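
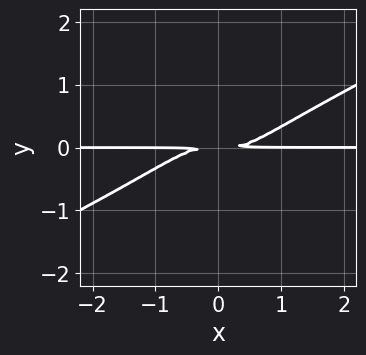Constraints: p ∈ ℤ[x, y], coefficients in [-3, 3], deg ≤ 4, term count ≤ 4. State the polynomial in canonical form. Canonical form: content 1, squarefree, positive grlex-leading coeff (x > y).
1. Degree: a generic line meets the curve in up to 4 points, so deg p = 4.
2. Observable constraints: every point of the x-axis in the box is on the curve.
3. Putting this together gives p.

x^3*y - 2*x^2*y^2 - y^2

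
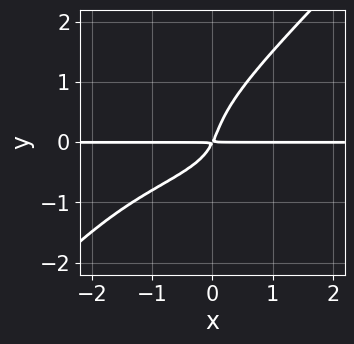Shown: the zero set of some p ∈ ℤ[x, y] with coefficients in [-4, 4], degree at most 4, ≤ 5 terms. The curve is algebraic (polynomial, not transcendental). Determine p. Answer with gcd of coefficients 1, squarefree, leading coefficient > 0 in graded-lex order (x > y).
Degree: a generic line meets the curve in up to 4 points, so deg p = 4.
Checking where it meets the axes: every point of the x-axis in the box is on the curve.
Solving for integer coefficients yields p as stated.

3*x*y^3 - 3*y^4 + 2*x*y^2 + 2*x*y - y^2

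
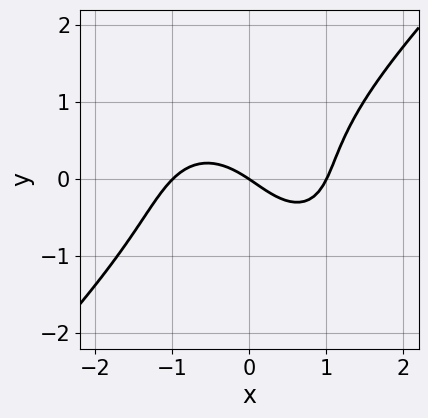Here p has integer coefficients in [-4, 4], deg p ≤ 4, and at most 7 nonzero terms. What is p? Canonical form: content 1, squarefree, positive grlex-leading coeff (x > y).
2*x^3 - 2*y^3 + x*y - 2*x - 3*y

1. The degree is 3 — the shape is more complex than any degree-2 curve.
2. Observable constraints: it meets the y-axis at y = 0 (among the integer gridlines); the x-axis gridline crossings are at x ∈ {-1, 0, 1}.
3. The integer polynomial consistent with all of this is the stated p.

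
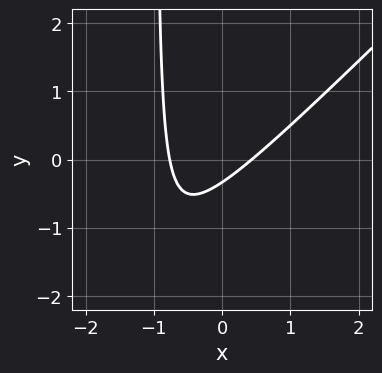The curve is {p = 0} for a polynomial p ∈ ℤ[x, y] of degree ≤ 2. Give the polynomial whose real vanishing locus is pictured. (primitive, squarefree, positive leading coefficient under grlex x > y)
The degree is 2 — the shape is more complex than any degree-1 curve.
Matching integer coefficients to the picture gives p.

3*x^2 - 3*x*y + x - 3*y - 1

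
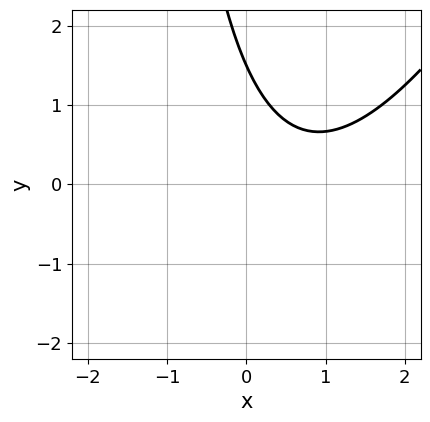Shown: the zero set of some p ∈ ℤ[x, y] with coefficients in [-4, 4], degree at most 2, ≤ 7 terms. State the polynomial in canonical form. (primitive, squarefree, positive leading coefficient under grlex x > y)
(a) The degree is 2 — the shape is more complex than any degree-1 curve.
(b) Against the integer gridlines: no x-intercept at any integer in the box.
(c) These observations pin down the coefficients.

2*x^2 - x*y - 3*x - 2*y + 3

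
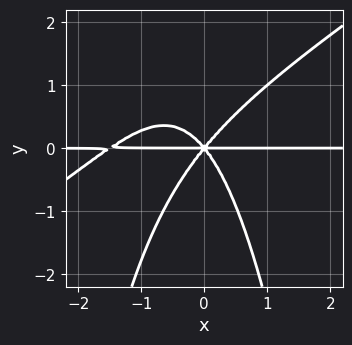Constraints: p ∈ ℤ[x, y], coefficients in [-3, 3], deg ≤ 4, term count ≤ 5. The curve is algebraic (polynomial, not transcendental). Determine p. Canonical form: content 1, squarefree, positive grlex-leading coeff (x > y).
2*x^3*y - 3*x^2*y^2 + 3*x^2*y - 2*y^3

The degree is 4 — the shape is more complex than any degree-3 curve.
Checking where it meets the axes: the visible x-axis segment lies entirely on the curve; it crosses the y-axis at the gridline y = 0.
These observations pin down the coefficients.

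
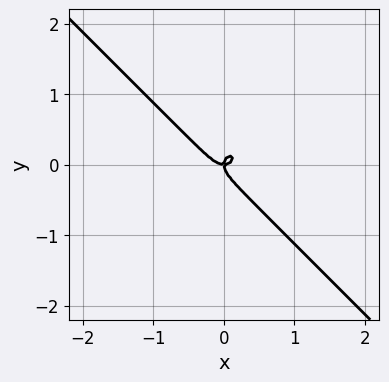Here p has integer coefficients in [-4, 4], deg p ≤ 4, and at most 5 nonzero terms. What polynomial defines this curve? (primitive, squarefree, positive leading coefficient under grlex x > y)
First, deg p = 3.
Next, reading off the gridlines: it crosses the x-axis at the gridline x = 0; it meets the y-axis at y = 0 (among the integer gridlines).
Finally, assembling these constraints gives the stated polynomial.

3*x^3 + x^2*y + x*y^2 + 3*y^3 - x*y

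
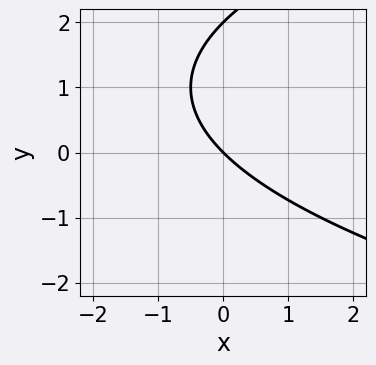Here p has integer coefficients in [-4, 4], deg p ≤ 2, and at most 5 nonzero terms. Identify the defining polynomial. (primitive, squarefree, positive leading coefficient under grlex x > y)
y^2 - 2*x - 2*y

First, degree: a generic line meets the curve in up to 2 points, so deg p = 2.
Next, checking where it meets the axes: one x-axis crossing is at x = 0; the y-axis gridline crossings are at y ∈ {0, 2}.
Finally, assembling these constraints gives the stated polynomial.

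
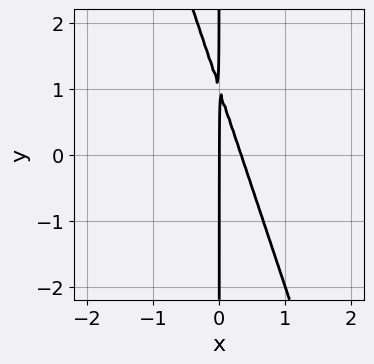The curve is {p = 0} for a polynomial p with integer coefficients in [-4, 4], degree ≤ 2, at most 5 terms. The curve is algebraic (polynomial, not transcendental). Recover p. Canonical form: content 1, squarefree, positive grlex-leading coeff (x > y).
3*x^2 + x*y - x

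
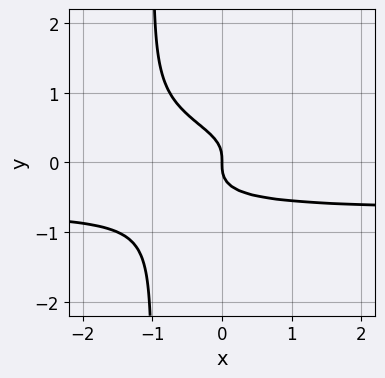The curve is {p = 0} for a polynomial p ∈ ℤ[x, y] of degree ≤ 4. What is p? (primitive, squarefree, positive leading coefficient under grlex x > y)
3*x*y^3 + 3*y^3 + x

(a) The degree is 4 — a generic line meets the curve in up to 4 points.
(b) From the visible intercepts: it meets the y-axis at y = 0 (among the integer gridlines); it crosses the x-axis at the gridline x = 0.
(c) Solving for integer coefficients yields p as stated.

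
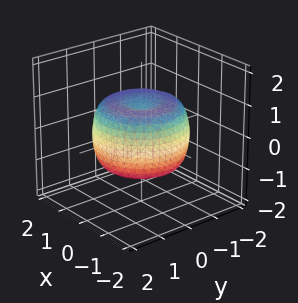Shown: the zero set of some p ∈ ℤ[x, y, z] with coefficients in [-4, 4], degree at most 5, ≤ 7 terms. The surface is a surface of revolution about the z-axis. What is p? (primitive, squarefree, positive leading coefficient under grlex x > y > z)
1. Degree: the shape is more complex than any degree-3 surface, so deg p = 4.
2. By symmetry, every cross-section ⟂ z is a circle, so x, y appear only via x² + y².
3. Checking where it meets the axes: a circular section at z = 0 has radius between 1 and 2.
4. These observations pin down the coefficients.

2*x^4 + 4*x^2*y^2 + 2*y^4 - 3*x^2 - 3*y^2 + 3*z^2 - 2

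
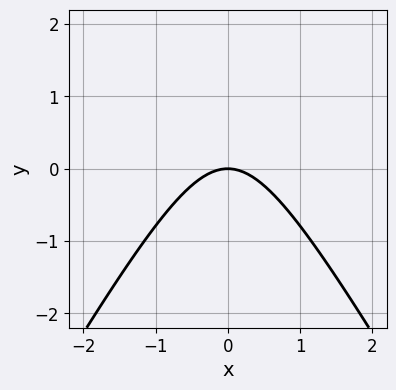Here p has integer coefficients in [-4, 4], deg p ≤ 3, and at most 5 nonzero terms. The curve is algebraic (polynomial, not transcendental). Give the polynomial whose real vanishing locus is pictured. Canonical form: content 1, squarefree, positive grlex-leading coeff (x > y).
Degree: no degree-1 curve has this shape, so deg p = 2.
Symmetries: it's symmetric under x → −x, forcing even powers of x.
Checking where it meets the axes: it meets the y-axis at y = 0 (among the integer gridlines); one x-axis crossing is at x = 0.
Together with the visible shape, these determine p as stated.

3*x^2 - y^2 + 3*y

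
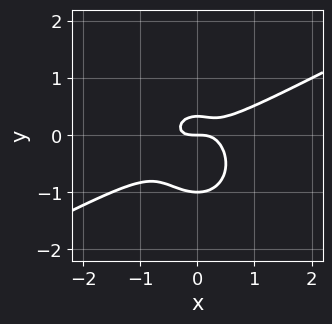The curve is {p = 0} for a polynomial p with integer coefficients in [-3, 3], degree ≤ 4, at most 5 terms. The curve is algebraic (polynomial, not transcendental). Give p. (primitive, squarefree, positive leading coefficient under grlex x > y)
2*x^3 - 3*x^2*y - 3*y^3 - 2*y^2 + y

(a) deg p = 3. A generic line meets the curve in up to 3 points.
(b) Reading off the gridlines: one x-axis crossing is at x = 0; the y-axis gridline crossings are at y ∈ {-1, 0}.
(c) Fitting integer coefficients to these (and the overall shape) gives p.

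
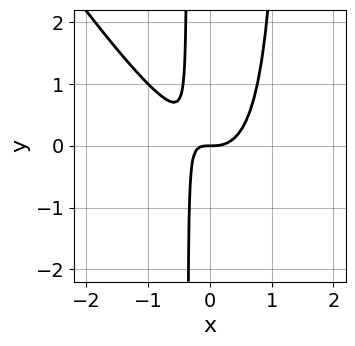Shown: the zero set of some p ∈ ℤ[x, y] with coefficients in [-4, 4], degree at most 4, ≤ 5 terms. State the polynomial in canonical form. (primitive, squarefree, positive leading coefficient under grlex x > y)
(a) deg p = 3.
(b) Against the integer gridlines: it meets the y-axis at y = 0 (among the integer gridlines); it crosses the x-axis at the gridline x = 0.
(c) Solving for integer coefficients yields p as stated.

3*x^3 + 2*x^2*y - 2*x*y - y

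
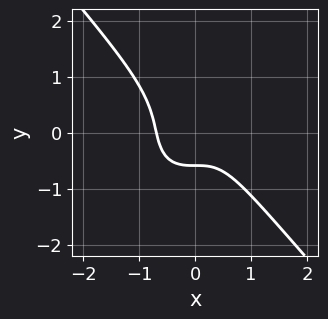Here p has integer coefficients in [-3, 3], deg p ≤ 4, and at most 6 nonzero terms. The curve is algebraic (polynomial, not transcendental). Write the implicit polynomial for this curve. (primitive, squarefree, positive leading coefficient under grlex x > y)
1. Degree: no degree-2 curve has this shape, so deg p = 3.
2. Putting this together gives p.

3*x^3 + 2*y^3 + y + 1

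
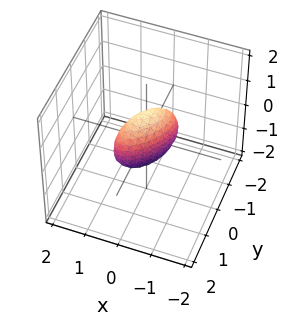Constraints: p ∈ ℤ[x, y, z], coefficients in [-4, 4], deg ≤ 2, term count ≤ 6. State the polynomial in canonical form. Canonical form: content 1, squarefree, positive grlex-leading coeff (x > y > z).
3*x^2 - 3*x*y + 2*y^2 + z^2 - 1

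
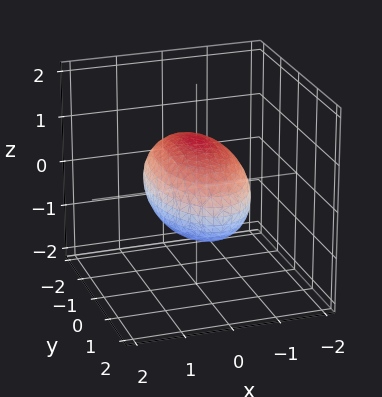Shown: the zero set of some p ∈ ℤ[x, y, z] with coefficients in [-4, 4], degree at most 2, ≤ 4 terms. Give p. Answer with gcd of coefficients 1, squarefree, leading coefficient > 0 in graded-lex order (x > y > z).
3*x^2 + y^2 + 3*z^2 - 3

(a) deg p = 2.
(b) Symmetries: the y ↦ −y reflection is a symmetry, so y appears only in even powers; it's symmetric under z → −z, forcing even powers of z; it's symmetric under x → −x, forcing even powers of x.
(c) From the visible intercepts: among the integer gridlines, it crosses the x-axis at x ∈ {-1, 1}; the z-axis gridline crossings are at z ∈ {-1, 1}.
(d) Together with the visible shape, these determine p as stated.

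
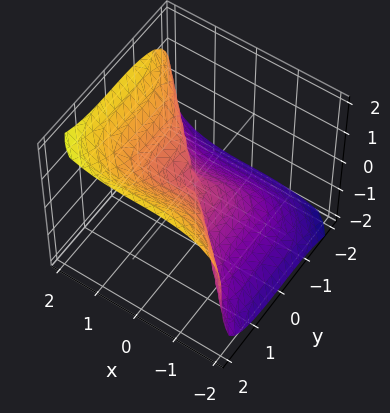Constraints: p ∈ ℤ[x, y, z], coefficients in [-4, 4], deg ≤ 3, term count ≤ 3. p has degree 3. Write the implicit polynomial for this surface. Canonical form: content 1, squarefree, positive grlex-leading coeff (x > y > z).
2*x^3 + 2*y^3 - 3*z^3

(a) The degree is 3 — the shape is more complex than any degree-2 surface.
(b) From the visible intercepts: it meets the z-axis at z = 0 (among the integer gridlines); it meets the y-axis at y = 0 (among the integer gridlines); it meets the x-axis at x = 0 (among the integer gridlines).
(c) Solving for integer coefficients yields p as stated.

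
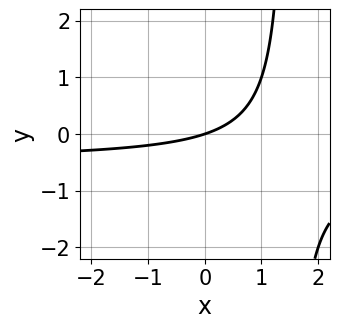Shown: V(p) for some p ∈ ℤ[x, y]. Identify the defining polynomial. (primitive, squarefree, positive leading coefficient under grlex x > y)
2*x*y + x - 3*y

The degree is 2 — the shape is more complex than any degree-1 curve.
From the visible intercepts: one y-axis crossing is at y = 0; it crosses the x-axis at the gridline x = 0.
Matching integer coefficients to the picture gives p.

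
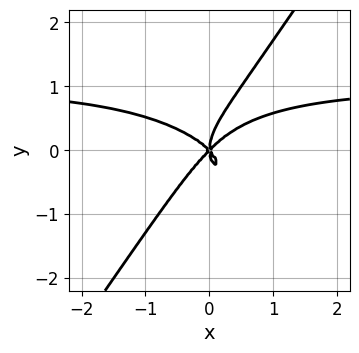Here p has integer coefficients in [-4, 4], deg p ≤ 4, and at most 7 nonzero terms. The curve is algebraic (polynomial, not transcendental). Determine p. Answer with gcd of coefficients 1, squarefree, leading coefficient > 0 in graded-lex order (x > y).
x^3*y + x*y^3 - y^4 - x^3 + x*y^2

First, the degree is 4 — the shape is more complex than any degree-3 curve.
Then, from the visible intercepts: it meets the y-axis at y = 0 (among the integer gridlines); it crosses the x-axis at the gridline x = 0.
Finally, together with the visible shape, these determine p as stated.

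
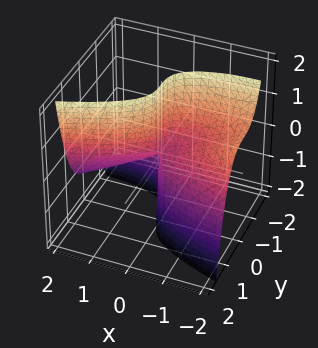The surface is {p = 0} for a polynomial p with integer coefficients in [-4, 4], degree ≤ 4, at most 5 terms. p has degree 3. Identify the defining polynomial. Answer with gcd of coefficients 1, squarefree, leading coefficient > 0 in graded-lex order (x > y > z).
Degree: a generic line meets the surface in up to 3 points, so deg p = 3.
From the axis intercepts and sections: every point of the z-axis in the box is on the surface; it meets the y-axis at y = 0 (among the integer gridlines).
Assembling these constraints gives the stated polynomial.

3*y^3 - x^2 - 2*x*z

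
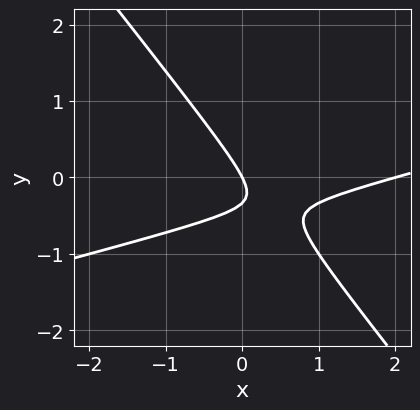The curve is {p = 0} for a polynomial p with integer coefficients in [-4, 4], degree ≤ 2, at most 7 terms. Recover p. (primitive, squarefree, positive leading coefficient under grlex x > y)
x^2 - 3*x*y - 3*y^2 - 2*x - y

1. Degree: a generic line meets the curve in up to 2 points, so deg p = 2.
2. Observable constraints: it meets the y-axis at y = 0 (among the integer gridlines); among the integer gridlines, it crosses the x-axis at x ∈ {0, 2}.
3. Putting this together gives p.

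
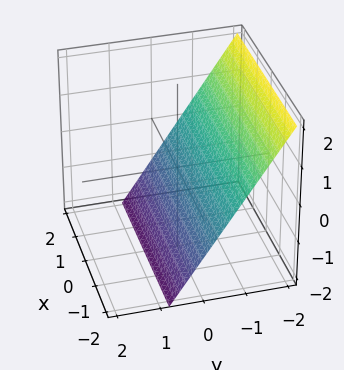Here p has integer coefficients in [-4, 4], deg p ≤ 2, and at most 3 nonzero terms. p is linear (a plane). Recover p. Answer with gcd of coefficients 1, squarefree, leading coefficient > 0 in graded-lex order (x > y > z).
3*y + 2*z + 2

deg p = 1.
From the axis intercepts and sections: the surface avoids every integer x-axis point in the box; it meets the z-axis at z = -1 (among the integer gridlines).
Putting this together gives p.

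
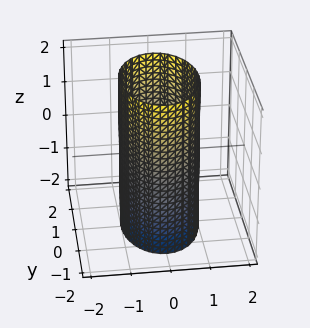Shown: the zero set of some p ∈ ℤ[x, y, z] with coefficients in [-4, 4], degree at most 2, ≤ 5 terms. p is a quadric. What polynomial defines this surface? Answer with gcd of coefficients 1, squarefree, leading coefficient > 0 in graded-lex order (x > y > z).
The degree is 2 — a cylinder; a quadric.
Symmetries: mirror symmetry z ↦ −z ⇒ only even powers of z; it's symmetric under x → −x, forcing even powers of x; the y ↦ −y reflection is a symmetry, so y appears only in even powers.
From the visible intercepts: among the integer gridlines, it crosses the x-axis at x ∈ {-1, 1}; it misses every integer gridline on the z-axis.
Putting this together gives p.

2*x^2 + y^2 - 2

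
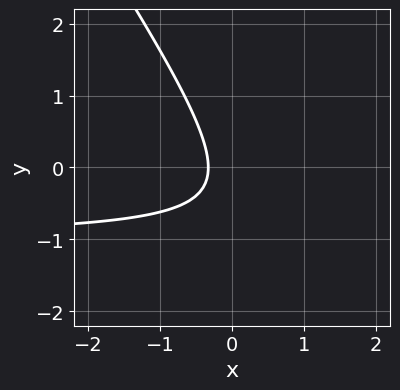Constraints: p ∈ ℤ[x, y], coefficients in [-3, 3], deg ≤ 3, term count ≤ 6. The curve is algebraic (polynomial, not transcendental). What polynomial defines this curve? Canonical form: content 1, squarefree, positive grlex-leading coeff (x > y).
3*x*y + 2*y^2 + 3*x + y + 1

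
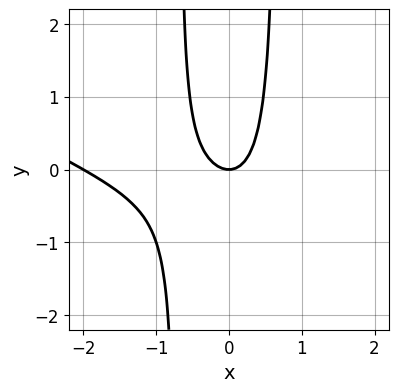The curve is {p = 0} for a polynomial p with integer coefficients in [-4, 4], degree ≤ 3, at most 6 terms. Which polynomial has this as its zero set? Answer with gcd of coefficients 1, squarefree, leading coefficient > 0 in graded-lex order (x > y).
x^3 + 2*x^2*y + 2*x^2 - y

(a) deg p = 3. No degree-2 curve has this shape.
(b) From the axis intercepts and sections: it meets the y-axis at y = 0 (among the integer gridlines); the x-axis gridline crossings are at x ∈ {-2, 0}.
(c) The integer polynomial consistent with all of this is the stated p.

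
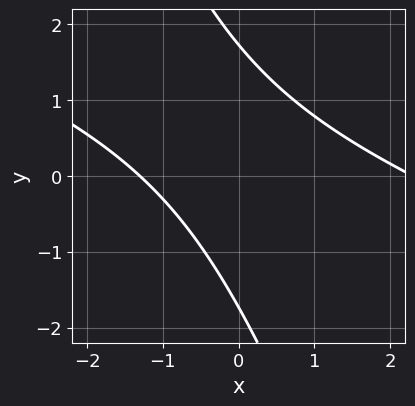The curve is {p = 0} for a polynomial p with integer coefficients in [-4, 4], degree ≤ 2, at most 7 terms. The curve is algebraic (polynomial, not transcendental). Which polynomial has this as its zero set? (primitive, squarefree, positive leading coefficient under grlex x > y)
x^2 + 3*x*y + y^2 - x - 3

First, the degree is 2 — a generic line meets the curve in up to 2 points.
Finally, putting this together gives p.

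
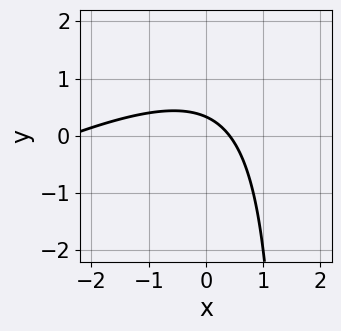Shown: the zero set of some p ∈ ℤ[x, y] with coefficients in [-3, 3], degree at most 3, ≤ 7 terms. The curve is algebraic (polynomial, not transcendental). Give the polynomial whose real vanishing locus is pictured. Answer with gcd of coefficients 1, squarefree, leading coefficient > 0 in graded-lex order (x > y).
(a) The degree is 2 — the shape is more complex than any degree-1 curve.
(b) The integer polynomial consistent with all of this is the stated p.

x^2 - 2*x*y + 2*x + 3*y - 1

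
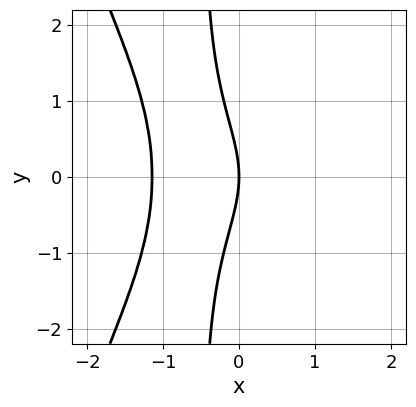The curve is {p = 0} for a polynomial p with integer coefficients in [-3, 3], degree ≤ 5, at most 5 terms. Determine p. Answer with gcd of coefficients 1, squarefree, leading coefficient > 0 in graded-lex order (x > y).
2*x^4 + 2*x*y^2 + y^2 + 3*x

First, deg p = 4. The shape is more complex than any degree-3 curve.
Next, symmetries: the y ↦ −y reflection is a symmetry, so y appears only in even powers.
Next, from the axis intercepts and sections: it crosses the y-axis at the gridline y = 0; it meets the x-axis at x = 0 (among the integer gridlines).
Finally, fitting integer coefficients to these (and the overall shape) gives p.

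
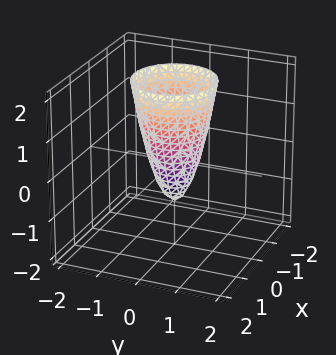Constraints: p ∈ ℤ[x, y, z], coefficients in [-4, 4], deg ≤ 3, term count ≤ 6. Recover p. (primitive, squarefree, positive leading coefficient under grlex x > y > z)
Degree: a generic line meets the surface in up to 2 points, so deg p = 2.
Symmetries: the z-axis is an axis of rotation, so x and y enter only as x² + y².
From the visible intercepts: a circular section at z = 1 has radius between 0 and 1; one z-axis crossing is at z = -1.
Putting this together gives p.

3*x^2 + 3*y^2 - z - 1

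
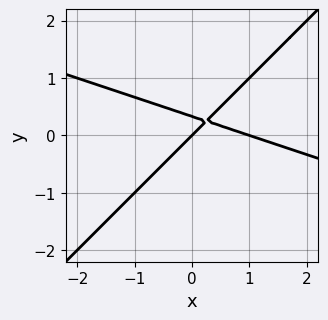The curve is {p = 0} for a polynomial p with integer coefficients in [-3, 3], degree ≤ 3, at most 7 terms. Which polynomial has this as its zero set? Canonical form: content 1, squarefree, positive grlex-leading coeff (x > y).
x^2 + 2*x*y - 3*y^2 - x + y

1. Degree: the shape is more complex than any degree-1 curve, so deg p = 2.
2. Observable constraints: one y-axis crossing is at y = 0; among the integer gridlines, it crosses the x-axis at x ∈ {0, 1}.
3. The integer polynomial consistent with all of this is the stated p.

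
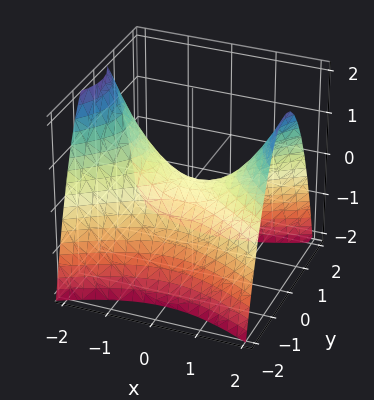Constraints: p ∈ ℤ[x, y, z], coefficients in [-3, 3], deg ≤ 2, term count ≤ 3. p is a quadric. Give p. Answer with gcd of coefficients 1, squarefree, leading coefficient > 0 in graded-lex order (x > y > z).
Degree: a saddle surface; a quadric, so deg p = 2.
Symmetries: it's symmetric under x → −x, forcing even powers of x; the y ↦ −y reflection is a symmetry, so y appears only in even powers.
Checking where it meets the axes: one x-axis crossing is at x = 0; one y-axis crossing is at y = 0.
Solving for integer coefficients yields p as stated.

x^2 - 2*y^2 - 2*z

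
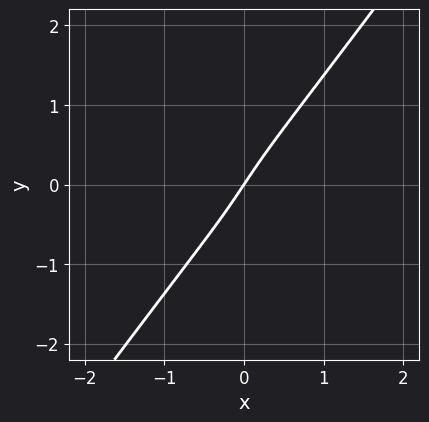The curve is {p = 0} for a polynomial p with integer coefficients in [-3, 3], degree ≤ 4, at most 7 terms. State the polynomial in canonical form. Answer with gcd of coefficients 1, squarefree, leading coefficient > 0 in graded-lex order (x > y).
The degree is 3 — the shape is more complex than any degree-2 curve.
Against the integer gridlines: one x-axis crossing is at x = 0; it meets the y-axis at y = 0 (among the integer gridlines).
Assembling these constraints gives the stated polynomial.

3*x^3 + x*y^2 - 2*y^3 + 3*x - 2*y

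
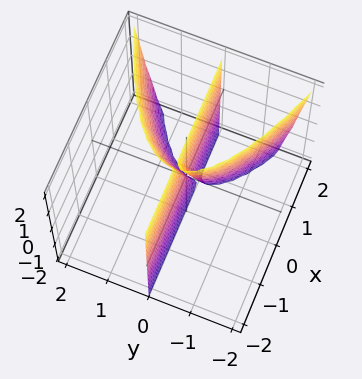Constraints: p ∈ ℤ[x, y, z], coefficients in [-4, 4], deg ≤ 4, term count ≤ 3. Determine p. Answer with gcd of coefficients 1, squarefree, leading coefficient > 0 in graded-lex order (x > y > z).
2*y^3 - 3*x*y - y*z

I count 2 distinct pieces. Treating them together as one polynomial.
The degree is 3 — no degree-2 surface has this shape.
Observable constraints: it meets the y-axis at y = 0 (among the integer gridlines); the visible x-axis segment lies entirely on the surface.
Assembling these constraints gives the stated polynomial. Check: (0, 0, -2) on the z-axis lies on the surface, and p(0, 0, -2) = 0. ✓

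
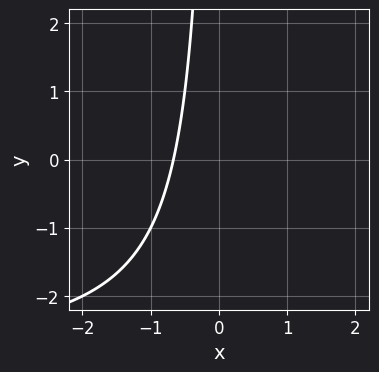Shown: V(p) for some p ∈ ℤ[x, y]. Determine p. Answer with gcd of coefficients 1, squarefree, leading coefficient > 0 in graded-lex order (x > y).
(a) deg p = 2. The shape is more complex than any degree-1 curve.
(b) Reading off the gridlines: the curve avoids every integer y-axis point in the box.
(c) Together with the visible shape, these determine p as stated.

x*y + 3*x + 2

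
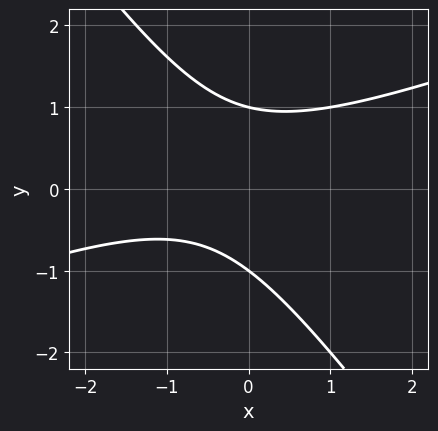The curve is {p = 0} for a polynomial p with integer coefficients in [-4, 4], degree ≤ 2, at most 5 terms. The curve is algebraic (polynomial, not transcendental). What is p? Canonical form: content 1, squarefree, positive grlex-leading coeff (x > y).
x^2 - 2*x*y - 2*y^2 + x + 2

First, degree: no degree-1 curve has this shape, so deg p = 2.
Next, against the integer gridlines: the curve avoids every integer x-axis point in the box; the y-axis gridline crossings are at y ∈ {-1, 1}.
Finally, these observations pin down the coefficients.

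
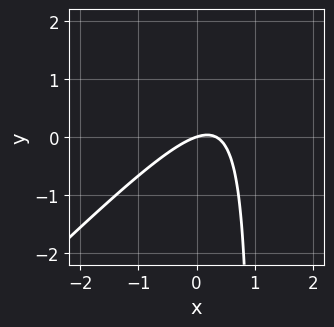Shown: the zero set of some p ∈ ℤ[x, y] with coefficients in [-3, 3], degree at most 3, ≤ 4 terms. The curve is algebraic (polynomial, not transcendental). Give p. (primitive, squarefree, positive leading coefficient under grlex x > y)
deg p = 2. No degree-1 curve has this shape.
Checking where it meets the axes: it meets the y-axis at y = 0 (among the integer gridlines); one x-axis crossing is at x = 0.
Assembling these constraints gives the stated polynomial.

3*x^2 - 3*x*y - x + 3*y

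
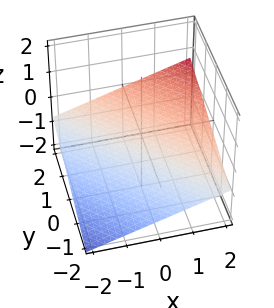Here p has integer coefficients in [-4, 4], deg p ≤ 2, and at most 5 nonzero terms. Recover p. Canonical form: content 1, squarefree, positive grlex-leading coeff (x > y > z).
x + y - 3*z - 2

First, deg p = 1. Every cross-section is a straight line — this is a plane.
Next, from the axis intercepts and sections: it crosses the y-axis at the gridline y = 2; it crosses the x-axis at the gridline x = 2.
Finally, together with the visible shape, these determine p as stated.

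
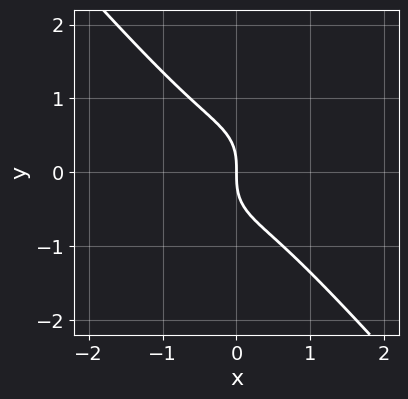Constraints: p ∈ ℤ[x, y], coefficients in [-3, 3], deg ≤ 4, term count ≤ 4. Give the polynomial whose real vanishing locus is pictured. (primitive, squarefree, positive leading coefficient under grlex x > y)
3*x^3 + 2*y^3 + 2*x

First, the degree is 3 — a generic line meets the curve in up to 3 points.
Then, observable constraints: one x-axis crossing is at x = 0; it meets the y-axis at y = 0 (among the integer gridlines).
Finally, matching integer coefficients to the picture gives p.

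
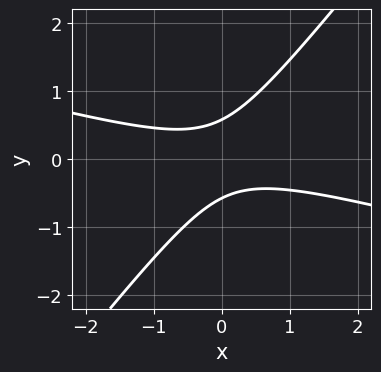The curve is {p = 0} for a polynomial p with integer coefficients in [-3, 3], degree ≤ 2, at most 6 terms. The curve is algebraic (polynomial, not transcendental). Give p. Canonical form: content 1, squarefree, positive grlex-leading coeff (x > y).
1. Degree: no degree-1 curve has this shape, so deg p = 2.
2. From the visible intercepts: it misses every integer gridline on the x-axis.
3. Putting this together gives p.

x^2 + 3*x*y - 3*y^2 + 1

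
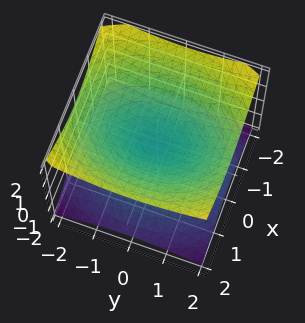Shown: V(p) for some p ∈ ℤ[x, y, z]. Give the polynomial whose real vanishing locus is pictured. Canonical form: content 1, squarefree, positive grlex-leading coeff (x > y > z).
1. The degree is 2 — a double cone through the origin; a quadric.
2. Symmetries: mirror symmetry z ↦ −z ⇒ only even powers of z; the x ↦ −x reflection is a symmetry, so x appears only in even powers; the y ↦ −y reflection is a symmetry, so y appears only in even powers.
3. Reading off the gridlines: it meets the z-axis at z = 0 (among the integer gridlines); one y-axis crossing is at y = 0; it meets the x-axis at x = 0 (among the integer gridlines).
4. Together with the visible shape, these determine p as stated.

2*x^2 + y^2 - 3*z^2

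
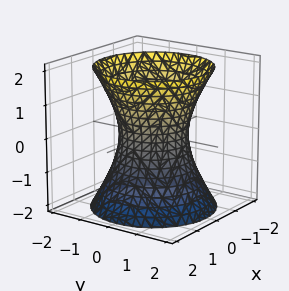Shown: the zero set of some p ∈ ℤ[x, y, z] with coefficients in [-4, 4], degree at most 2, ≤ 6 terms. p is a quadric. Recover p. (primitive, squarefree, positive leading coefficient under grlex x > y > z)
(a) deg p = 2. An hourglass — one-sheet hyperboloid; a quadric.
(b) Symmetries: the surface is invariant under rotation about z: p = q(x² + y², z); the z ↦ −z reflection is a symmetry, so z appears only in even powers.
(c) Checking where it meets the axes: a circular section at z = -2 has radius between 1 and 2; the surface avoids every integer z-axis point in the box.
(d) Solving for integer coefficients yields p as stated. Check: (0, -1, 0) on the y-axis lies on the surface, and p(0, -1, 0) = 0. ✓

2*x^2 + 2*y^2 - z^2 - 2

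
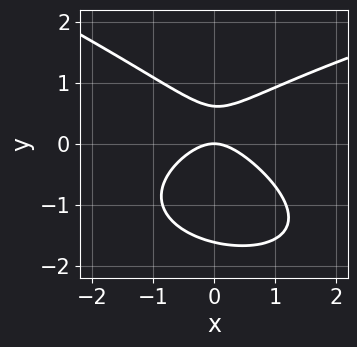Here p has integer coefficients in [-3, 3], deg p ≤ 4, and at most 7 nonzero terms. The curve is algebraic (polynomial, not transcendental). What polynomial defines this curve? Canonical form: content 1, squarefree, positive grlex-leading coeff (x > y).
First, deg p = 3. A generic line meets the curve in up to 3 points.
Then, reading off the gridlines: it crosses the y-axis at the gridline y = 0; it crosses the x-axis at the gridline x = 0.
Finally, solving for integer coefficients yields p as stated.

x*y^2 + 3*y^3 - 3*x^2 + 3*y^2 - 3*y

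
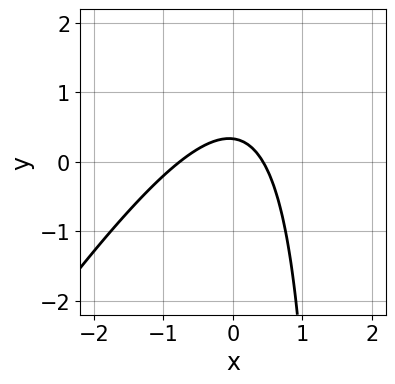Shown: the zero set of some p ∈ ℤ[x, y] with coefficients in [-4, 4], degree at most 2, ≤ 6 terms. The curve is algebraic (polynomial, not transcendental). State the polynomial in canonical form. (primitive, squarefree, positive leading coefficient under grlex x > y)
Degree: a generic line meets the curve in up to 2 points, so deg p = 2.
Putting this together gives p.

3*x^2 - 2*x*y + x + 3*y - 1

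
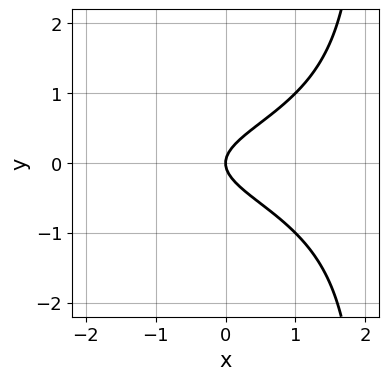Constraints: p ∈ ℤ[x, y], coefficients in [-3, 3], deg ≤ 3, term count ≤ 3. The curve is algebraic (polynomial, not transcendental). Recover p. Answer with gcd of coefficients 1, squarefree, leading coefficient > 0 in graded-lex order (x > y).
x*y^2 - 2*y^2 + x

1. deg p = 3.
2. Symmetries: mirror symmetry y ↦ −y ⇒ only even powers of y.
3. Checking where it meets the axes: it crosses the y-axis at the gridline y = 0; it meets the x-axis at x = 0 (among the integer gridlines).
4. Together with the visible shape, these determine p as stated.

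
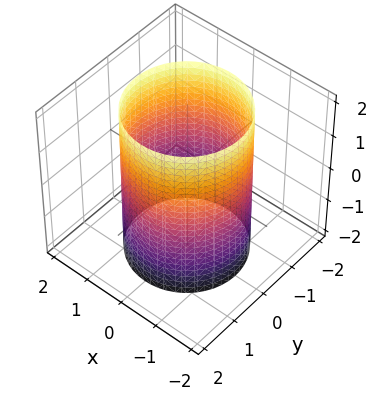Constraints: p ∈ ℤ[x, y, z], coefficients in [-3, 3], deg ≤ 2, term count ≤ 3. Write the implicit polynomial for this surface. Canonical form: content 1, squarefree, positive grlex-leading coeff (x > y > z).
1. Degree: a cylinder; a quadric, so deg p = 2.
2. Symmetries: the surface is invariant under rotation about z: p = q(x² + y², z); it's symmetric under z → −z, forcing even powers of z.
3. From the visible intercepts: it misses every integer gridline on the z-axis; a circular section at z = 2 has radius between 1 and 2.
4. Solving for integer coefficients yields p as stated.

x^2 + y^2 - 2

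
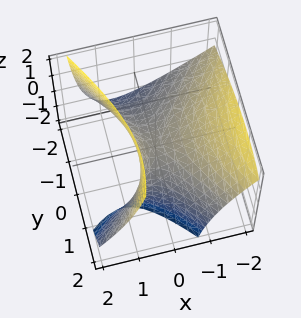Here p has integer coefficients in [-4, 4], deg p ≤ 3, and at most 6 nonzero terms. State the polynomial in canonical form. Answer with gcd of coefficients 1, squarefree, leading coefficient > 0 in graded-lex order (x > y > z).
Degree: no degree-1 surface has this shape, so deg p = 2.
Observable constraints: it meets the y-axis at y = 0 (among the integer gridlines); one x-axis crossing is at x = 0; it meets the z-axis at z = 0 (among the integer gridlines).
Putting this together gives p.

2*x^2 + 2*x*z - y^2 + y*z - 2*z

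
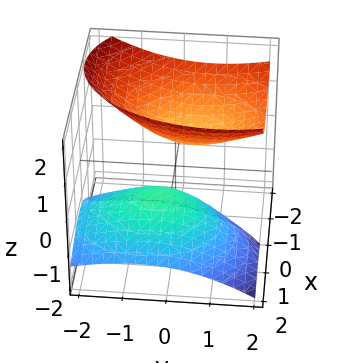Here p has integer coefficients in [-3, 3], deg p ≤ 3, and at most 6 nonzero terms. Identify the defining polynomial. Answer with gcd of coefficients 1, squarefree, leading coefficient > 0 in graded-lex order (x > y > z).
First, there are 2 components. Treating them together as one polynomial.
Then, deg p = 2. No degree-1 surface has this shape.
Next, reading off the gridlines: no y-intercept at any integer in the box; no x-intercept at any integer in the box.
Finally, assembling these constraints gives the stated polynomial.

2*x^2 + 2*x*z + y^2 - y*z - 2*z^2 + 1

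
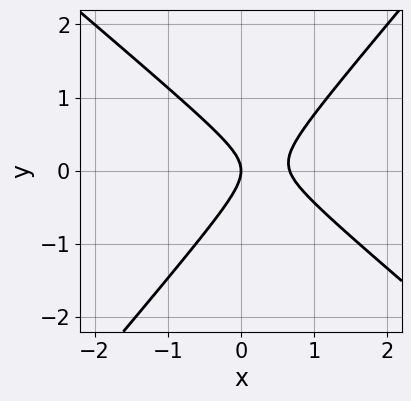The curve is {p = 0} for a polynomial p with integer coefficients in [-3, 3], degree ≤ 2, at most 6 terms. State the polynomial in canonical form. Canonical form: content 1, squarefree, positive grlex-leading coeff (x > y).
(a) The degree is 2 — a generic line meets the curve in up to 2 points.
(b) Checking where it meets the axes: one y-axis crossing is at y = 0; one x-axis crossing is at x = 0.
(c) Matching integer coefficients to the picture gives p.

3*x^2 + x*y - 3*y^2 - 2*x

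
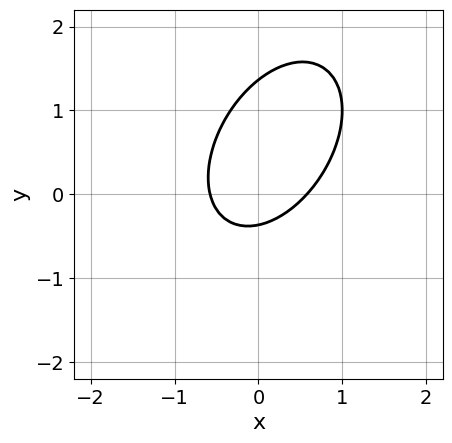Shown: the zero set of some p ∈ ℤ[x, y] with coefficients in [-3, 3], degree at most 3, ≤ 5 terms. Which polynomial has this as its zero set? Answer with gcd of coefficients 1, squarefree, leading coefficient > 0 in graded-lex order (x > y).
3*x^2 - 2*x*y + 2*y^2 - 2*y - 1

First, degree: a generic line meets the curve in up to 2 points, so deg p = 2.
Finally, solving for integer coefficients yields p as stated.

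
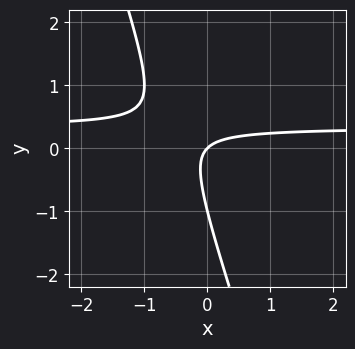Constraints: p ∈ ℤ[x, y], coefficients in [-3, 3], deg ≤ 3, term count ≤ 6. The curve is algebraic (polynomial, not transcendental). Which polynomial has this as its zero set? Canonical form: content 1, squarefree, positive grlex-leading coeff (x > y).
The degree is 2 — no degree-1 curve has this shape.
From the visible intercepts: one x-axis crossing is at x = 0; among the integer gridlines, it crosses the y-axis at y ∈ {-1, 0}.
Matching integer coefficients to the picture gives p.

3*x*y + y^2 - x + y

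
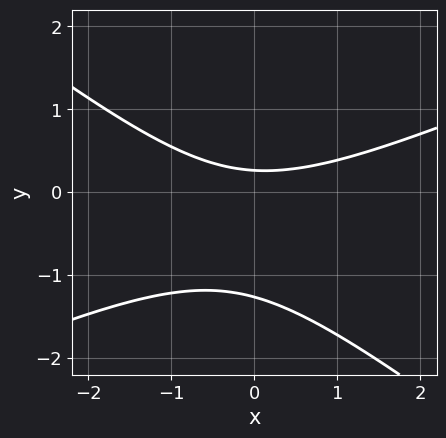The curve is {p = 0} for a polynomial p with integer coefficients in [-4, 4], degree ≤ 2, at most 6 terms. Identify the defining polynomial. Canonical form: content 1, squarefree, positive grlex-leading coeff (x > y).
(a) The degree is 2 — a generic line meets the curve in up to 2 points.
(b) From the visible intercepts: no x-intercept at any integer in the box.
(c) Together with the visible shape, these determine p as stated.

x^2 - x*y - 3*y^2 - 3*y + 1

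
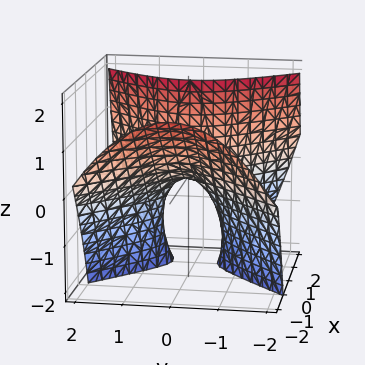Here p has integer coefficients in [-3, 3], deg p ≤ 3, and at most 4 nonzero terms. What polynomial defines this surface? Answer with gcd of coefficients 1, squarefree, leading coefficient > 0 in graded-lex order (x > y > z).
3*x^2 + 3*x*z - 3*y^2 - 2*z

1. deg p = 2. No degree-1 surface has this shape.
2. From the visible intercepts: it crosses the x-axis at the gridline x = 0; one y-axis crossing is at y = 0; it crosses the z-axis at the gridline z = 0.
3. Assembling these constraints gives the stated polynomial.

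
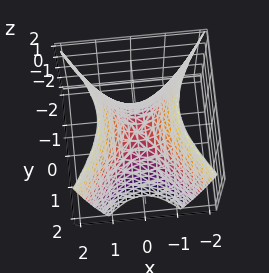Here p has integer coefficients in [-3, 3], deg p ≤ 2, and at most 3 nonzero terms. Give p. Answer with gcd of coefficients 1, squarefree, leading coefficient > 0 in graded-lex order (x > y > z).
1. deg p = 2. A hyperbolic paraboloid; a quadric.
2. Symmetries: it's symmetric under x → −x, forcing even powers of x; the y ↦ −y reflection is a symmetry, so y appears only in even powers.
3. Observable constraints: one z-axis crossing is at z = 0; it meets the y-axis at y = 0 (among the integer gridlines); one x-axis crossing is at x = 0.
4. These observations pin down the coefficients.

3*x^2 - 2*y^2 - 2*z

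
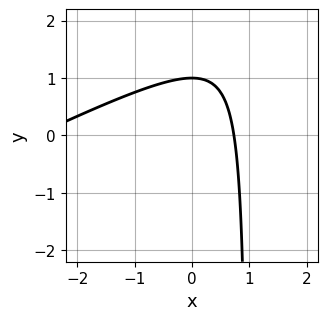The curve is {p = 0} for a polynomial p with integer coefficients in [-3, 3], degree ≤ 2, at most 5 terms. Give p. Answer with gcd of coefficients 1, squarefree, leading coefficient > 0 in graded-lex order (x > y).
x^2 - 2*x*y + 2*x + 2*y - 2

1. Degree: the shape is more complex than any degree-1 curve, so deg p = 2.
2. Against the integer gridlines: it crosses the y-axis at the gridline y = 1.
3. Together with the visible shape, these determine p as stated.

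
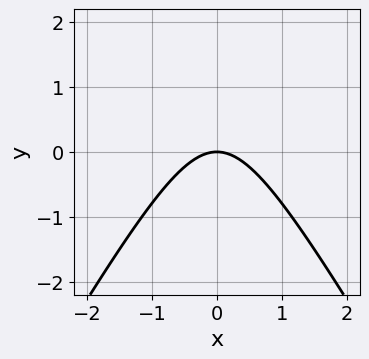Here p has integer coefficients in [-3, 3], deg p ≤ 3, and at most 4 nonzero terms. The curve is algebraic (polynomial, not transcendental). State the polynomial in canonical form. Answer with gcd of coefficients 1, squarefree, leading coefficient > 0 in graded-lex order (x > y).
The degree is 2 — no degree-1 curve has this shape.
Symmetries: mirror symmetry x ↦ −x ⇒ only even powers of x.
Checking where it meets the axes: one x-axis crossing is at x = 0; it crosses the y-axis at the gridline y = 0.
These observations pin down the coefficients.

3*x^2 - y^2 + 3*y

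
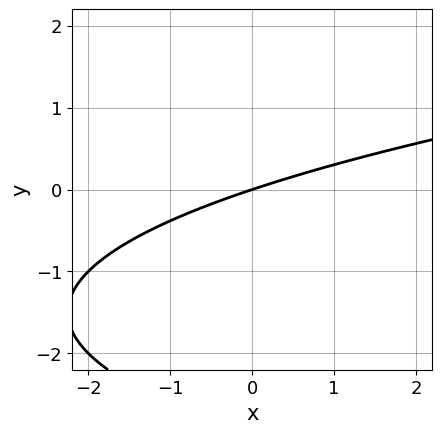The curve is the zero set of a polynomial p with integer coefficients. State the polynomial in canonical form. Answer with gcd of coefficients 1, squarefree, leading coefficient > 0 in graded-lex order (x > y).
y^2 - x + 3*y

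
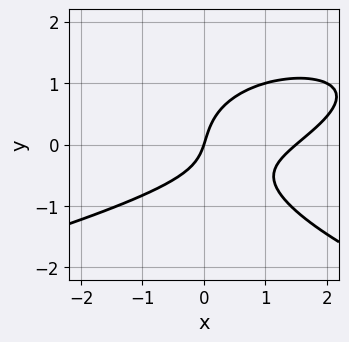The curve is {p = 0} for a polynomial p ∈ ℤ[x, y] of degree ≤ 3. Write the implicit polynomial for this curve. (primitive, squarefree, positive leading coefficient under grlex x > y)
First, deg p = 3. A generic line meets the curve in up to 3 points.
Next, against the integer gridlines: one x-axis crossing is at x = 0; it meets the y-axis at y = 0 (among the integer gridlines).
Finally, these observations pin down the coefficients.

3*y^3 + 2*x^2 - 3*x*y - 3*x + y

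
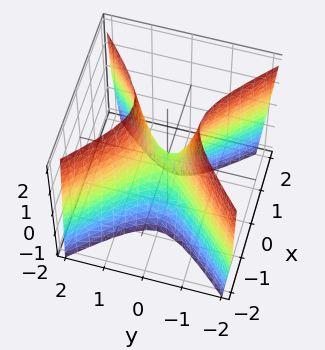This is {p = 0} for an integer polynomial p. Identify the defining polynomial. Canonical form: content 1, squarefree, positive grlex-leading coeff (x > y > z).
3*x^2 - 3*y^2 + z

First, the degree is 2 — a hyperbolic paraboloid; a quadric.
Next, symmetries: the y ↦ −y reflection is a symmetry, so y appears only in even powers; it's symmetric under x → −x, forcing even powers of x.
Then, from the visible intercepts: it crosses the y-axis at the gridline y = 0; one x-axis crossing is at x = 0; one z-axis crossing is at z = 0.
Finally, solving for integer coefficients yields p as stated.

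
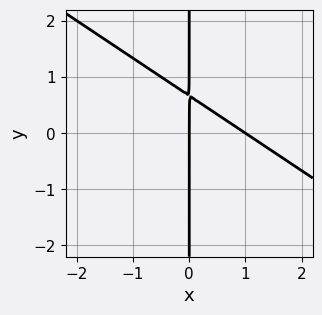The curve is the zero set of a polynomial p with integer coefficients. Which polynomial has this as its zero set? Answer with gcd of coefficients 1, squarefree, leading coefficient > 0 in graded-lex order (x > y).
2*x^2 + 3*x*y - 2*x

(a) Degree: the shape is more complex than any degree-1 curve, so deg p = 2.
(b) From the visible intercepts: every point of the y-axis in the box is on the curve; the x-axis gridline crossings are at x ∈ {0, 1}.
(c) Fitting integer coefficients to these (and the overall shape) gives p.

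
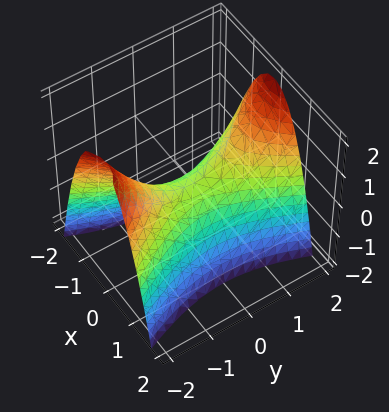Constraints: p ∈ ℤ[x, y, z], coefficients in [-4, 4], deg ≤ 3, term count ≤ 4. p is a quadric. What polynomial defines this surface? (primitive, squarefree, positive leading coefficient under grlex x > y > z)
(a) The degree is 2 — a saddle surface; a quadric.
(b) Symmetries: it's symmetric under y → −y, forcing even powers of y; the x ↦ −x reflection is a symmetry, so x appears only in even powers.
(c) From the axis intercepts and sections: one y-axis crossing is at y = 0; one x-axis crossing is at x = 0.
(d) Matching integer coefficients to the picture gives p.

3*x^2 - y^2 + 2*z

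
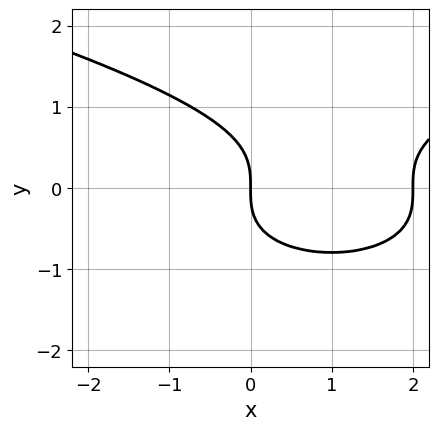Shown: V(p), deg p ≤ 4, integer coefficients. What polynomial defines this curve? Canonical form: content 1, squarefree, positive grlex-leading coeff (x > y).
1. The degree is 3 — the shape is more complex than any degree-2 curve.
2. Checking where it meets the axes: it crosses the y-axis at the gridline y = 0; among the integer gridlines, it crosses the x-axis at x ∈ {0, 2}.
3. Putting this together gives p.

2*y^3 - x^2 + 2*x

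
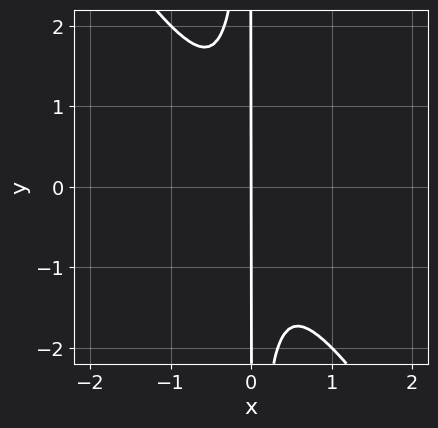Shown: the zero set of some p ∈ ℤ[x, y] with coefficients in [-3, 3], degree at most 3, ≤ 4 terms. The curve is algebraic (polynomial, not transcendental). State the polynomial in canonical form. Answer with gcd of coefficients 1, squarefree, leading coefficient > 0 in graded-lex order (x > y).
3*x^3 + 2*x^2*y + x

1. deg p = 3. A generic line meets the curve in up to 3 points.
2. Reading off the gridlines: it crosses the x-axis at the gridline x = 0; the visible y-axis segment lies entirely on the curve.
3. The integer polynomial consistent with all of this is the stated p.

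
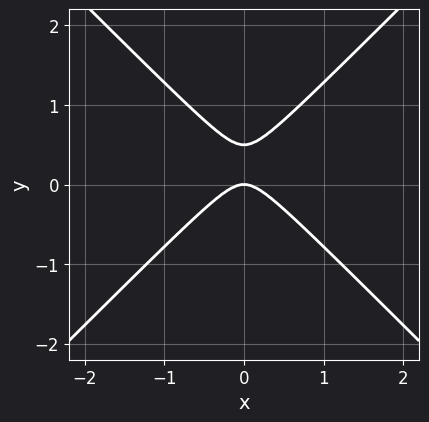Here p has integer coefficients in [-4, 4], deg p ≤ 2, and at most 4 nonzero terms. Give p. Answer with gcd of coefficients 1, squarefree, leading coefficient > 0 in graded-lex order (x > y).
2*x^2 - 2*y^2 + y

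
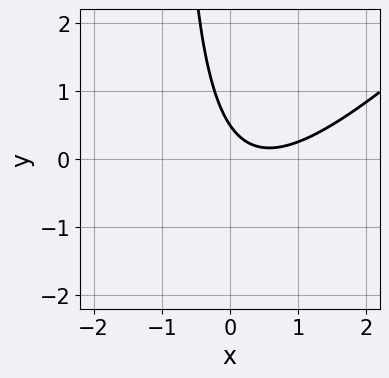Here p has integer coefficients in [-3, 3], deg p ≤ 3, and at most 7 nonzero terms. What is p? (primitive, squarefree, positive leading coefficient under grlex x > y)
2*x^2 - 2*x*y - 2*x - 2*y + 1

(a) deg p = 2. A generic line meets the curve in up to 2 points.
(b) Observable constraints: it misses every integer gridline on the x-axis.
(c) The integer polynomial consistent with all of this is the stated p.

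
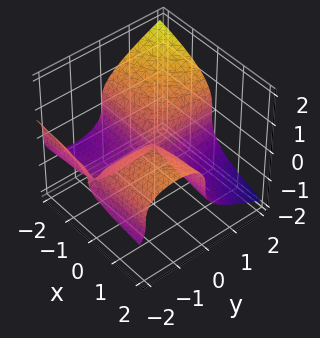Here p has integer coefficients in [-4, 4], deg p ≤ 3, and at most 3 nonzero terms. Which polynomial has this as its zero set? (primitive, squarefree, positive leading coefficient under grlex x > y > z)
x*y^2 + 3*z^3 + 2*x*y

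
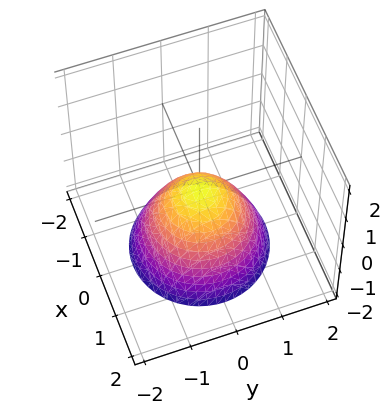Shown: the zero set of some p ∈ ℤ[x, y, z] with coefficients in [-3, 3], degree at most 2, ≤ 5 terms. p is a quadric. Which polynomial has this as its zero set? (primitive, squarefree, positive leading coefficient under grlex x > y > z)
x^2 + y^2 + z

The degree is 2 — a paraboloid; a quadric.
Symmetry: the surface is invariant under rotation about z: p = q(x² + y², z).
Reading off the gridlines: it meets the z-axis at z = 0 (among the integer gridlines); a circular section at z = -1 has radius exactly 1; it crosses the x-axis at the gridline x = 0; it meets the y-axis at y = 0 (among the integer gridlines).
Assembling these constraints gives the stated polynomial.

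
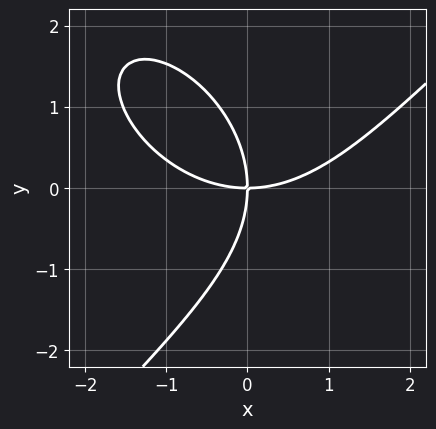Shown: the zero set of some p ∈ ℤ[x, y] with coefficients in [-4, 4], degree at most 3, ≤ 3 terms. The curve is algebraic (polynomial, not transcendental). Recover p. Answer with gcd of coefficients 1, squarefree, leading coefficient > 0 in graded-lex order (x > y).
(a) The degree is 3 — no degree-2 curve has this shape.
(b) Observable constraints: it meets the y-axis at y = 0 (among the integer gridlines); one x-axis crossing is at x = 0.
(c) Assembling these constraints gives the stated polynomial.

x^3 - y^3 - 3*x*y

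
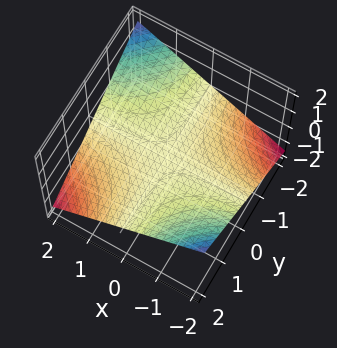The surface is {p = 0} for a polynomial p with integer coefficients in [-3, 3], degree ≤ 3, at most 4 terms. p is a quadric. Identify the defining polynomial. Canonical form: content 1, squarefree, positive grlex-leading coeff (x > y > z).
x*y + 3*z

Degree: a saddle surface; a quadric, so deg p = 2.
Reading off the gridlines: every point of the y-axis in the box is on the surface; it meets the z-axis at z = 0 (among the integer gridlines); every point of the x-axis in the box is on the surface.
Matching integer coefficients to the picture gives p.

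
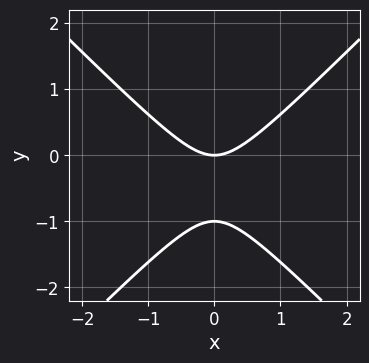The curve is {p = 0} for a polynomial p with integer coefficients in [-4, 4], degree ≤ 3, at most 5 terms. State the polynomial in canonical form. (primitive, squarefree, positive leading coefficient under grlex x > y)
x^2 - y^2 - y

1. deg p = 2.
2. Symmetries: it's symmetric under x → −x, forcing even powers of x.
3. Against the integer gridlines: it meets the x-axis at x = 0 (among the integer gridlines); the y-axis gridline crossings are at y ∈ {-1, 0}.
4. Solving for integer coefficients yields p as stated.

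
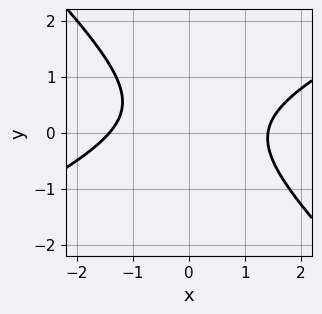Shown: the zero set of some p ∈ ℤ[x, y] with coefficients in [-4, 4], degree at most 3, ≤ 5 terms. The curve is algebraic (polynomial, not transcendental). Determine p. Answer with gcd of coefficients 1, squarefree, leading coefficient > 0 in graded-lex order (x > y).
1. deg p = 2. The shape is more complex than any degree-1 curve.
2. Observable constraints: no y-intercept at any integer in the box.
3. Assembling these constraints gives the stated polynomial.

x^2 - x*y - 2*y^2 + y - 2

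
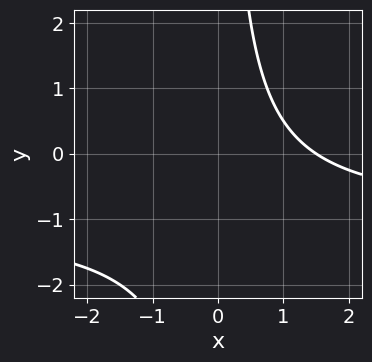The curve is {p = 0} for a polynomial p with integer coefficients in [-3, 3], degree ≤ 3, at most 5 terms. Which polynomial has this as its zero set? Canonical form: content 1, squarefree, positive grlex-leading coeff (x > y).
1. Degree: no degree-1 curve has this shape, so deg p = 2.
2. Reading off the gridlines: the curve avoids every integer y-axis point in the box.
3. The integer polynomial consistent with all of this is the stated p.

2*x*y + 2*x - 3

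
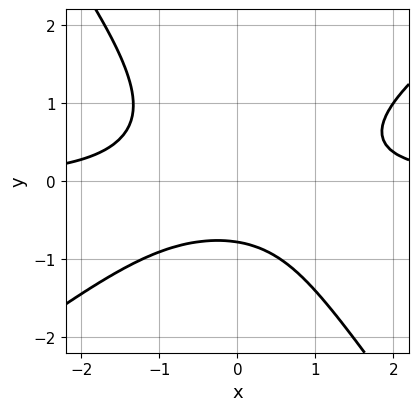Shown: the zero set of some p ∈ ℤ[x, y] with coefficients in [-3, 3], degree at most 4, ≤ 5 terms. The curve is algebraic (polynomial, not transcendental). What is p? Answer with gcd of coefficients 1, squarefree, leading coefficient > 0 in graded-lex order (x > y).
The degree is 3 — the shape is more complex than any degree-2 curve.
Against the integer gridlines: it misses every integer gridline on the x-axis.
Putting this together gives p.

3*x^2*y - 2*x*y^2 - 3*y^3 - 2*y - 3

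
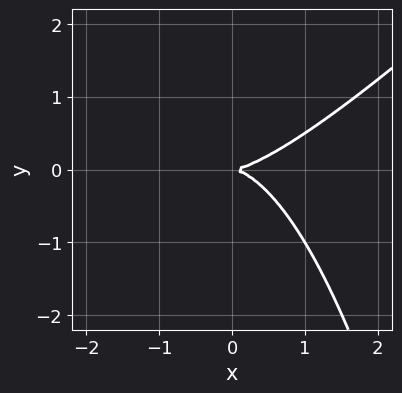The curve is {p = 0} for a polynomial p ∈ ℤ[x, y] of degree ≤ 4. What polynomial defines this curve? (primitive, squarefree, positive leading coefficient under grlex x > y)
x^3 - x^2*y - 2*y^2

First, degree: the shape is more complex than any degree-2 curve, so deg p = 3.
Then, reading off the gridlines: one x-axis crossing is at x = 0; it meets the y-axis at y = 0 (among the integer gridlines).
Finally, matching integer coefficients to the picture gives p.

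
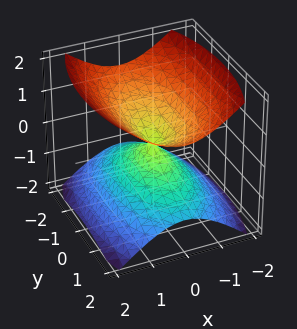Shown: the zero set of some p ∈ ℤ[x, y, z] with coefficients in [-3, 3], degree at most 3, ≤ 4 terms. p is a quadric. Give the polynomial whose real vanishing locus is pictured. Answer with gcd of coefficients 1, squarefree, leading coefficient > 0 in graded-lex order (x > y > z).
I count 2 distinct pieces. Treating them together as one polynomial.
The degree is 2 — a double cone through the origin; a quadric.
Symmetries: it's symmetric under y → −y, forcing even powers of y; it's symmetric under x → −x, forcing even powers of x; it's symmetric under z → −z, forcing even powers of z.
Reading off the gridlines: it meets the y-axis at y = 0 (among the integer gridlines); it meets the x-axis at x = 0 (among the integer gridlines); it crosses the z-axis at the gridline z = 0.
These observations pin down the coefficients.

3*x^2 + y^2 - 3*z^2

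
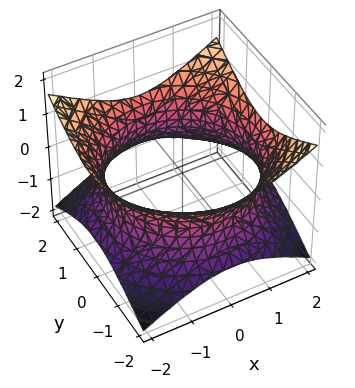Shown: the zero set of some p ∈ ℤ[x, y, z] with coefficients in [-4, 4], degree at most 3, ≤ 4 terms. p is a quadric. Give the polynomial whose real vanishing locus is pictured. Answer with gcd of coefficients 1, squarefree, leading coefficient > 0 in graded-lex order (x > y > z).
x^2 + y^2 - 2*z^2 - 3

First, degree: an hourglass — one-sheet hyperboloid; a quadric, so deg p = 2.
Next, symmetries: the z ↦ −z reflection is a symmetry, so z appears only in even powers; every cross-section ⟂ z is a circle, so x, y appear only via x² + y².
Next, checking where it meets the axes: a circular section at z = 0 has radius between 1 and 2; no z-intercept at any integer in the box.
Finally, matching integer coefficients to the picture gives p.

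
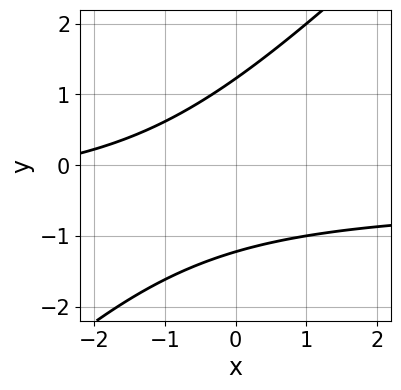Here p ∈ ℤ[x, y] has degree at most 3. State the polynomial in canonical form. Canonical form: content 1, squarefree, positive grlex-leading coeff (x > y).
1. deg p = 2.
2. From the axis intercepts and sections: no x-intercept at any integer in the box.
3. Solving for integer coefficients yields p as stated.

2*x*y - 2*y^2 + x + 3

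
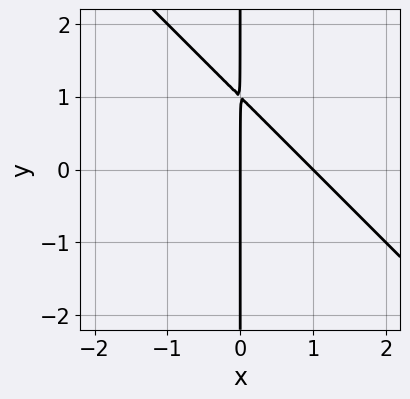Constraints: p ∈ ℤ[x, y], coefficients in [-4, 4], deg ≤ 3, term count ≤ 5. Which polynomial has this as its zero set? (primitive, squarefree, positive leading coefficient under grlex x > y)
(a) The degree is 2 — the shape is more complex than any degree-1 curve.
(b) Against the integer gridlines: the visible y-axis segment lies entirely on the curve; among the integer gridlines, it crosses the x-axis at x ∈ {0, 1}.
(c) Solving for integer coefficients yields p as stated.

x^2 + x*y - x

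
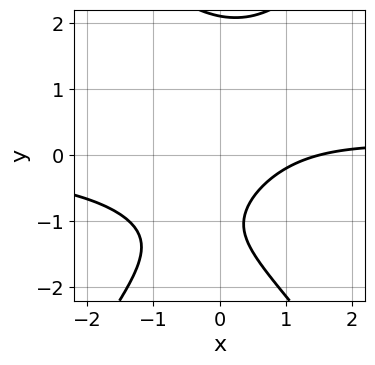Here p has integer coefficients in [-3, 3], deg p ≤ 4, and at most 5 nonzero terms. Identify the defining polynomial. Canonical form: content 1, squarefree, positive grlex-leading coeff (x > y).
(a) deg p = 3. No degree-2 curve has this shape.
(b) Against the integer gridlines: the curve avoids every integer y-axis point in the box.
(c) Fitting integer coefficients to these (and the overall shape) gives p.

2*x^2*y - y^3 - 2*x + 3*y + 3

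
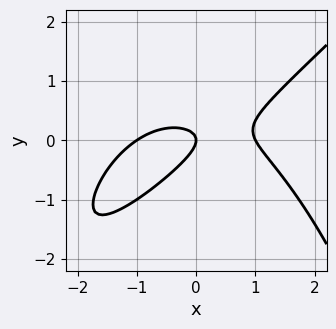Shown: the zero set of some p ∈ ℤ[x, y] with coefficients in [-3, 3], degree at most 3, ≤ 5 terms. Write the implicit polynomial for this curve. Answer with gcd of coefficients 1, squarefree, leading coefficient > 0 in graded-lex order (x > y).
x^3 - x^2*y + 2*x*y - 3*y^2 - x

First, degree: no degree-2 curve has this shape, so deg p = 3.
Then, observable constraints: the x-axis gridline crossings are at x ∈ {-1, 0, 1}; it meets the y-axis at y = 0 (among the integer gridlines).
Finally, the integer polynomial consistent with all of this is the stated p.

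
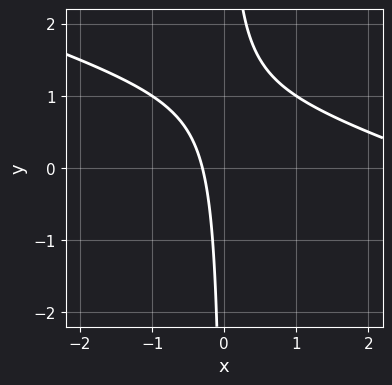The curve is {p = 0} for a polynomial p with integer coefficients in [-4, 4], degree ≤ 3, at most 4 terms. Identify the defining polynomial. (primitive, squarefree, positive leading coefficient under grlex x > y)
x^2 + 3*x*y - 3*x - 1

1. Degree: no degree-1 curve has this shape, so deg p = 2.
2. Reading off the gridlines: it misses every integer gridline on the y-axis.
3. These observations pin down the coefficients.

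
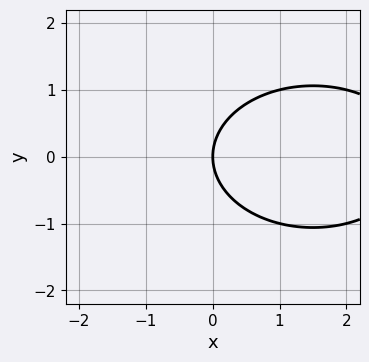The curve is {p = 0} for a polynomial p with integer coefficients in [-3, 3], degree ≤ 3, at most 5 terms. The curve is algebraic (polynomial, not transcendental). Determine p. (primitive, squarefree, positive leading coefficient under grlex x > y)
(a) deg p = 2. No degree-1 curve has this shape.
(b) Symmetries: mirror symmetry y ↦ −y ⇒ only even powers of y.
(c) Reading off the gridlines: it crosses the x-axis at the gridline x = 0; it meets the y-axis at y = 0 (among the integer gridlines).
(d) These observations pin down the coefficients.

x^2 + 2*y^2 - 3*x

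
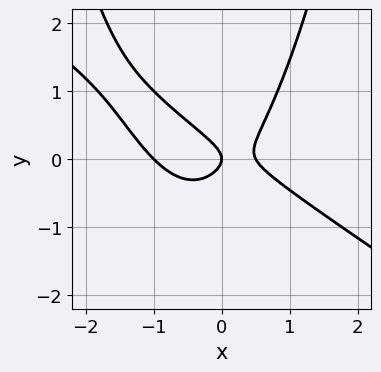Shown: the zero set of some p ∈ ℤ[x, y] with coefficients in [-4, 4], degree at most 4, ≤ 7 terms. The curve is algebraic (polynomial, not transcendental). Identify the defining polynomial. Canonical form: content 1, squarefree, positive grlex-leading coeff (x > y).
2*x^3 + 3*x^2*y + x^2 - 3*y^2 - x

The degree is 3 — no degree-2 curve has this shape.
From the visible intercepts: one y-axis crossing is at y = 0; among the integer gridlines, it crosses the x-axis at x ∈ {-1, 0}.
These observations pin down the coefficients.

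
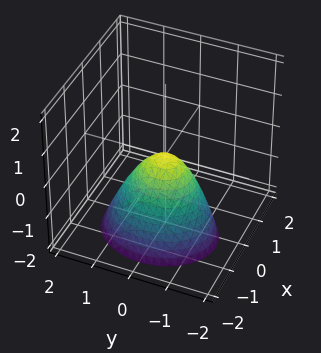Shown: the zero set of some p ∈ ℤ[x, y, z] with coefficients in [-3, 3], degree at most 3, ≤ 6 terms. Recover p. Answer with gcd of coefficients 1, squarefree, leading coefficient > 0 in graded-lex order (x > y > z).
1. The degree is 2 — no degree-1 surface has this shape.
2. Checking where it meets the axes: one y-axis crossing is at y = 0; one z-axis crossing is at z = 0; it crosses the x-axis at the gridline x = 0.
3. Putting this together gives p.

3*x^2 - x*z + 2*y^2 + 2*z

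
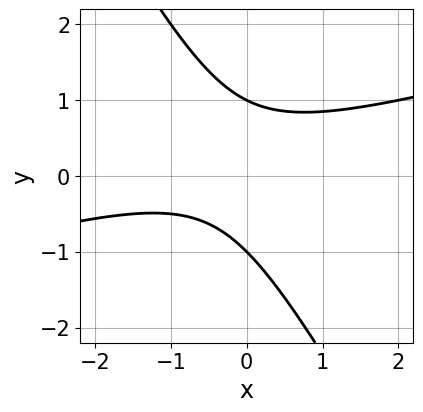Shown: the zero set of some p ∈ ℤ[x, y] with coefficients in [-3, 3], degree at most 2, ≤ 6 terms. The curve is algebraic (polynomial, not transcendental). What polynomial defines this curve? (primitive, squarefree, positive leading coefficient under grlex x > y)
1. Degree: a generic line meets the curve in up to 2 points, so deg p = 2.
2. Checking where it meets the axes: no x-intercept at any integer in the box; among the integer gridlines, it crosses the y-axis at y ∈ {-1, 1}.
3. Fitting integer coefficients to these (and the overall shape) gives p.

x^2 - 3*x*y - 2*y^2 + x + 2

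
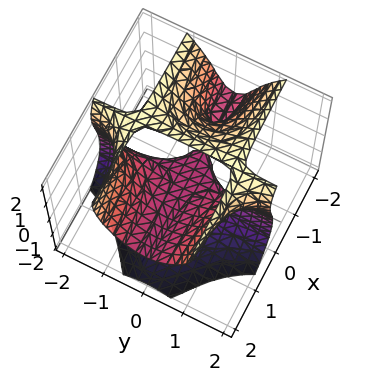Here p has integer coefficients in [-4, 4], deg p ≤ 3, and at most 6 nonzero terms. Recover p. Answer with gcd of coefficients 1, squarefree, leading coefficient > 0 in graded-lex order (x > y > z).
3*x*y^2 + z^3 - 2*x*z - z^2 - 2*z

1. Degree: the shape is more complex than any degree-2 surface, so deg p = 3.
2. Checking where it meets the axes: the z-axis gridline crossings are at z ∈ {-1, 0, 2}; every point of the y-axis in the box is on the surface.
3. Fitting integer coefficients to these (and the overall shape) gives p. Check: (1, 0, 0) on the x-axis lies on the surface, and p(1, 0, 0) = 0. ✓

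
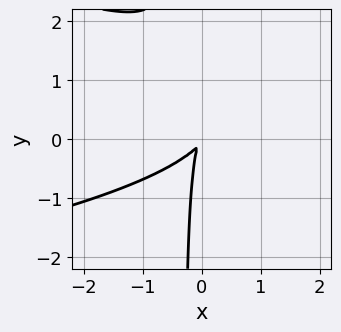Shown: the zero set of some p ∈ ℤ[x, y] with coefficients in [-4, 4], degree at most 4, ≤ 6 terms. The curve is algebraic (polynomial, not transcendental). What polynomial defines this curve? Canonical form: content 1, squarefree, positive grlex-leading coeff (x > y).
3*x*y^2 + 3*x^2 - 3*x*y + y^2

(a) The degree is 3 — the shape is more complex than any degree-2 curve.
(b) Putting this together gives p.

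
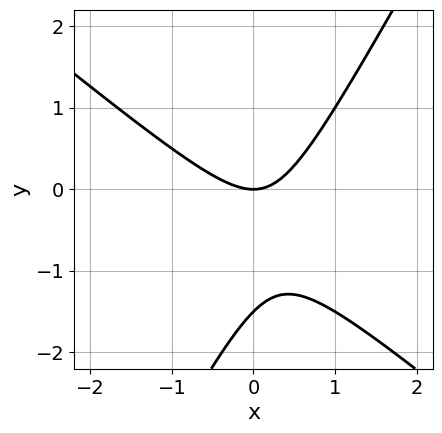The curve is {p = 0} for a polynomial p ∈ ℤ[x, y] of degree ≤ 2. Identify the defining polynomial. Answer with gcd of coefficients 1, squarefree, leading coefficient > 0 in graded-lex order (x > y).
3*x^2 + 2*x*y - 2*y^2 - 3*y

(a) The degree is 2 — the shape is more complex than any degree-1 curve.
(b) From the visible intercepts: one y-axis crossing is at y = 0; it crosses the x-axis at the gridline x = 0.
(c) Together with the visible shape, these determine p as stated.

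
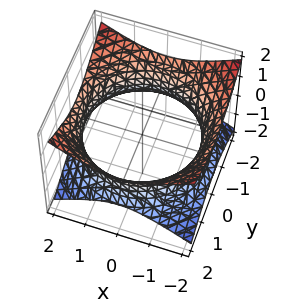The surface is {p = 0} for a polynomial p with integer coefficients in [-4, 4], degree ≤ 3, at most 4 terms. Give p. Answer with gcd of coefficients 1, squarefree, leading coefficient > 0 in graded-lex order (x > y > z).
First, degree: an hourglass — one-sheet hyperboloid; a quadric, so deg p = 2.
Next, by symmetry, the z-axis is an axis of rotation, so x and y enter only as x² + y²; mirror symmetry z ↦ −z ⇒ only even powers of z.
Then, reading off the gridlines: a circular section at z = 0 has radius between 1 and 2; no z-intercept at any integer in the box.
Finally, the integer polynomial consistent with all of this is the stated p.

x^2 + y^2 - 2*z^2 - 3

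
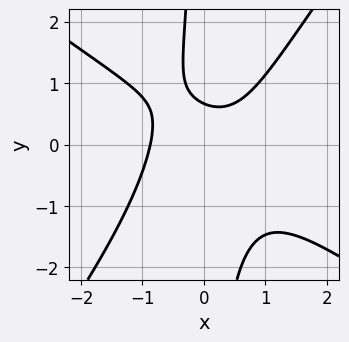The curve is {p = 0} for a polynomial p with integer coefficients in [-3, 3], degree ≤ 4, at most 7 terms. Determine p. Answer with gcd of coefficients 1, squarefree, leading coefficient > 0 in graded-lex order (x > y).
(a) deg p = 3. No degree-2 curve has this shape.
(b) The integer polynomial consistent with all of this is the stated p.

3*x^3 + 2*x^2*y - 3*x*y^2 - 3*y + 2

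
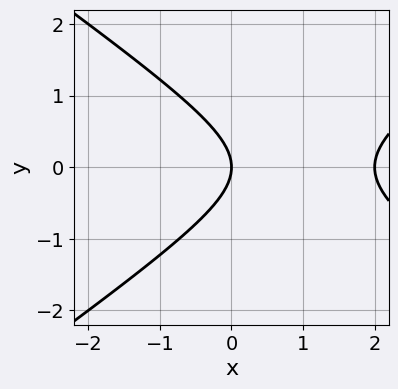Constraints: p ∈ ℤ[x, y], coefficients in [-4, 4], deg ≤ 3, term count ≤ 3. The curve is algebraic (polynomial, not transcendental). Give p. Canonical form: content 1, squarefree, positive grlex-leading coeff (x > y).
x^2 - 2*y^2 - 2*x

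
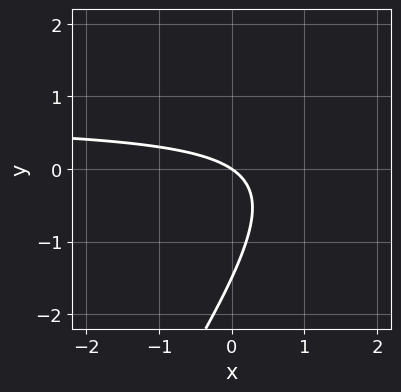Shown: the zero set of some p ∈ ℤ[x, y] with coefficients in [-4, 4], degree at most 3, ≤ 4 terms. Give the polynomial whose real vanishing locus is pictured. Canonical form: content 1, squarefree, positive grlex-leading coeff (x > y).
3*x*y - 2*y^2 - 2*x - 3*y

First, deg p = 2. The shape is more complex than any degree-1 curve.
Next, checking where it meets the axes: it crosses the y-axis at the gridline y = 0; it meets the x-axis at x = 0 (among the integer gridlines).
Finally, solving for integer coefficients yields p as stated.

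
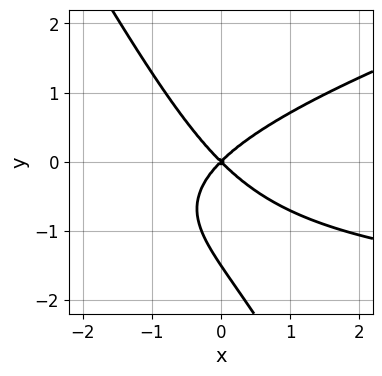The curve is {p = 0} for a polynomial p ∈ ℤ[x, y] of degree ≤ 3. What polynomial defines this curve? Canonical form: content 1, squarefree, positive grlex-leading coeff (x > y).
x^2*y - 3*x*y^2 - 2*y^3 + 3*x^2 - 3*y^2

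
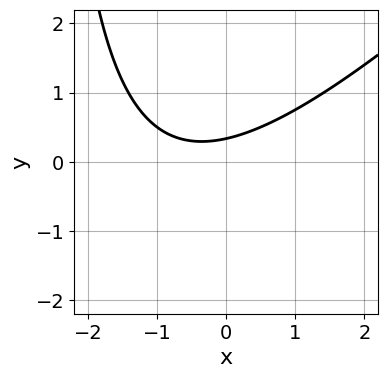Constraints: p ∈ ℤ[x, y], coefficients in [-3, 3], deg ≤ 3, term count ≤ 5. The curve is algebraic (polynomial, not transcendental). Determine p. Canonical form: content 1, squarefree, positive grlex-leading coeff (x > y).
x^2 - x*y + x - 3*y + 1

First, deg p = 2. The shape is more complex than any degree-1 curve.
Then, against the integer gridlines: no x-intercept at any integer in the box.
Finally, putting this together gives p.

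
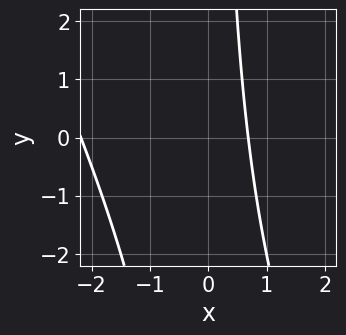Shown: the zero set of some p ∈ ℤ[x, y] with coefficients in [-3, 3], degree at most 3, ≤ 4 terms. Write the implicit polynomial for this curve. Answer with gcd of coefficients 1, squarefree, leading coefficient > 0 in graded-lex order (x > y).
2*x^2 + x*y + 3*x - 3

First, degree: a generic line meets the curve in up to 2 points, so deg p = 2.
Then, observable constraints: no y-intercept at any integer in the box.
Finally, these observations pin down the coefficients.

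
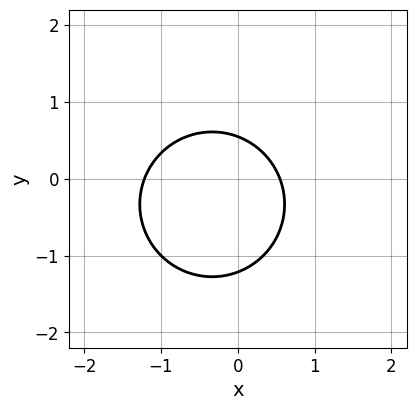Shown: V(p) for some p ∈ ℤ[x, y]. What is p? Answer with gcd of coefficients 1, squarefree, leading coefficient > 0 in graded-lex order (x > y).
3*x^2 + 3*y^2 + 2*x + 2*y - 2

(a) deg p = 2. The shape is more complex than any degree-1 curve.
(b) Putting this together gives p.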